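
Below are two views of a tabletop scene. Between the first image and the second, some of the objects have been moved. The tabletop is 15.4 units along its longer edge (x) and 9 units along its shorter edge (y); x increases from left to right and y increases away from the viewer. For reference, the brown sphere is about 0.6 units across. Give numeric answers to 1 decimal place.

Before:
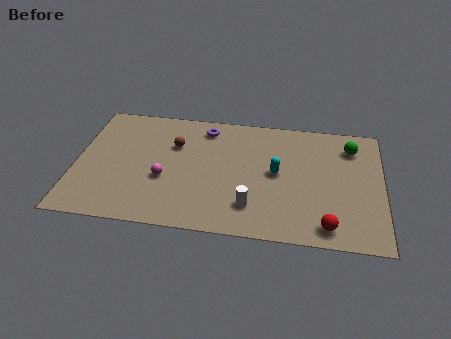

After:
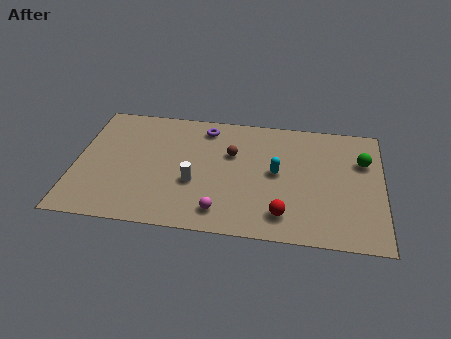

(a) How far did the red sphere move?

2.3

The red sphere was near (12.7, 1.2) before and (10.5, 1.7) after, so it travelled √(2.2² + 0.5²) ≈ 2.3 units.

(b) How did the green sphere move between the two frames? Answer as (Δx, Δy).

(0.6, -1.0)

The green sphere was at about (13.8, 7.1) and moved to about (14.4, 6.1).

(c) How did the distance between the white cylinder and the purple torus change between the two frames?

-1.8

Before: roughly 6.0 units apart; after: 4.2. That's 1.8 units closer together.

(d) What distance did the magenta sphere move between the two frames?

3.5

The magenta sphere moved from about (4.5, 3.5) to (7.4, 1.5), a distance of √(2.9² + 2.0²) ≈ 3.5.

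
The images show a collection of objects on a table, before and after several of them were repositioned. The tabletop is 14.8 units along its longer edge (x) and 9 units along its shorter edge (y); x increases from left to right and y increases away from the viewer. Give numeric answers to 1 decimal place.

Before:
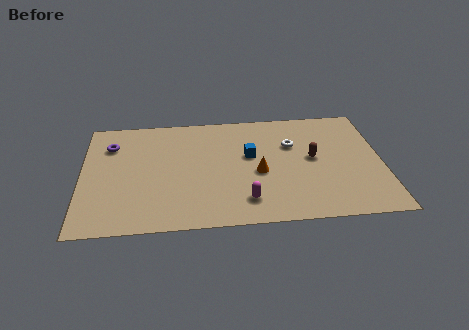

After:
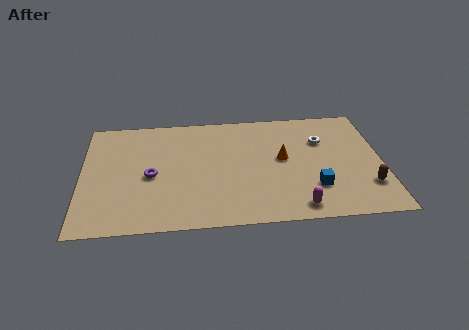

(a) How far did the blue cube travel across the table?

4.2

The blue cube was near (8.3, 5.3) before and (11.4, 2.5) after, so it travelled √(3.1² + 2.8²) ≈ 4.2 units.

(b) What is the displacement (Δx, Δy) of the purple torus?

(2.0, -2.6)

From the two frames, the purple torus sits at roughly (1.4, 6.7) before and (3.4, 4.1) after.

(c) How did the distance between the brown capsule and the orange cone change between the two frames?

+2.0

Before: roughly 2.8 units apart; after: 4.8. That's 2.0 units further apart.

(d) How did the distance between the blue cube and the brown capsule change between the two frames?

-0.5

They were about 3.1 units apart before and 2.6 after — 0.5 units closer together.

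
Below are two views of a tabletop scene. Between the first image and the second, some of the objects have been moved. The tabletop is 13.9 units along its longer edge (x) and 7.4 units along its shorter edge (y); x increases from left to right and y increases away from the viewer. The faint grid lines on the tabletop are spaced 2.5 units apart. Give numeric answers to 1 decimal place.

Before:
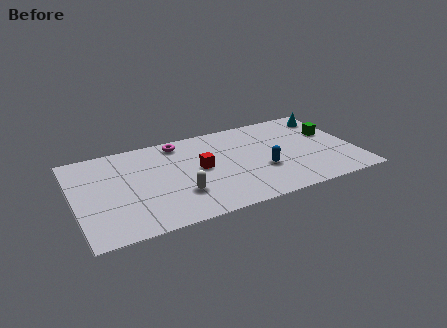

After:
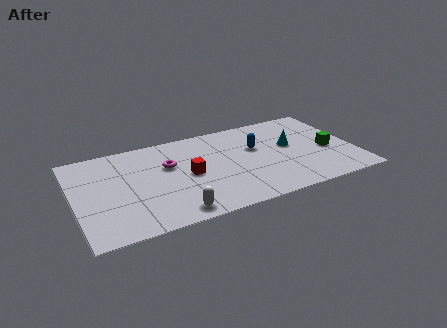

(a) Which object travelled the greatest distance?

the cyan cone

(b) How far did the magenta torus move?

1.8

From (5.4, 6.4) to (4.7, 4.7), the magenta torus covered √(0.7² + 1.7²) ≈ 1.8 units.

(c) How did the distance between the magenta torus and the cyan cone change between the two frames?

-1.5

Before: roughly 7.6 units apart; after: 6.1. That's 1.5 units closer together.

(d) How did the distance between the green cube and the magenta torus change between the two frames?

+0.3

They were about 7.7 units apart before and 8.0 after — 0.3 units further apart.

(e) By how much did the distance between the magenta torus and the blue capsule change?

-0.9

They were about 5.3 units apart before and 4.4 after — 0.9 units closer together.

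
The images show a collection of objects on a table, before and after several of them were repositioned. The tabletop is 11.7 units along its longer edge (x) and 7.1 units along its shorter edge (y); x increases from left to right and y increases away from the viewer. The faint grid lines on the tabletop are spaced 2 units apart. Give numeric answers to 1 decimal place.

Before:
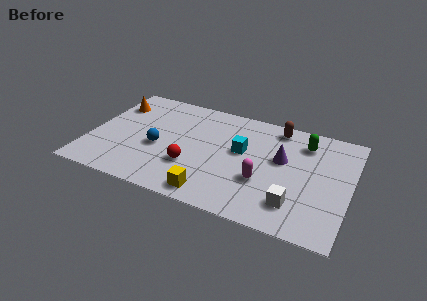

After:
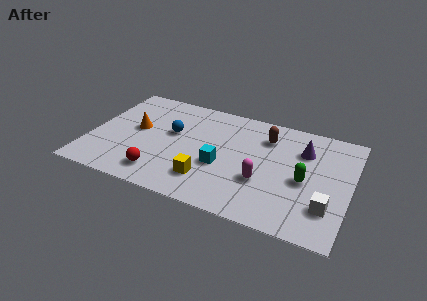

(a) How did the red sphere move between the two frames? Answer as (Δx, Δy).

(-1.3, -1.0)

The red sphere started near (4.7, 2.3) and ended near (3.4, 1.3).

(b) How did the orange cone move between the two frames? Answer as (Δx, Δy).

(1.2, -1.4)

From the two frames, the orange cone sits at roughly (0.8, 5.3) before and (2.0, 3.9) after.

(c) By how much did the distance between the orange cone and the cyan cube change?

-2.0

Before: roughly 6.1 units apart; after: 4.1. That's 2.0 units closer together.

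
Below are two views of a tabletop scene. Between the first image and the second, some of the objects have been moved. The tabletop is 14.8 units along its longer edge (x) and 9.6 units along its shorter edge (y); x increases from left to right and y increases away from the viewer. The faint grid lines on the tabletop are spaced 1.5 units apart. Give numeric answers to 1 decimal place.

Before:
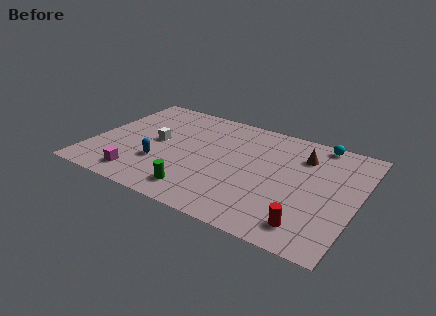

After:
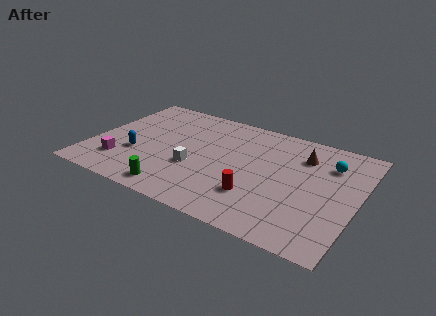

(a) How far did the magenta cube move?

1.4

The magenta cube was near (3.1, 1.5) before and (1.9, 2.3) after, so it travelled √(1.2² + 0.8²) ≈ 1.4 units.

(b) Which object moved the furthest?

the red cylinder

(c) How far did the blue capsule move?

1.4

From (4.0, 3.1) to (2.6, 3.4), the blue capsule covered √(1.4² + 0.3²) ≈ 1.4 units.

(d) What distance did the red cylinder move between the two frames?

3.2

From (12.5, 1.6) to (9.5, 2.7), the red cylinder covered √(3.0² + 1.1²) ≈ 3.2 units.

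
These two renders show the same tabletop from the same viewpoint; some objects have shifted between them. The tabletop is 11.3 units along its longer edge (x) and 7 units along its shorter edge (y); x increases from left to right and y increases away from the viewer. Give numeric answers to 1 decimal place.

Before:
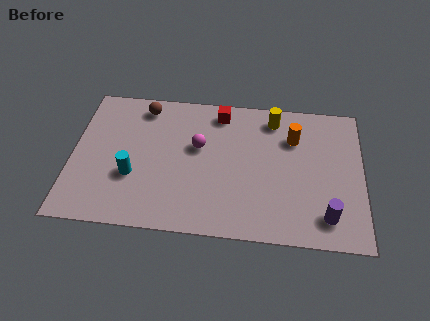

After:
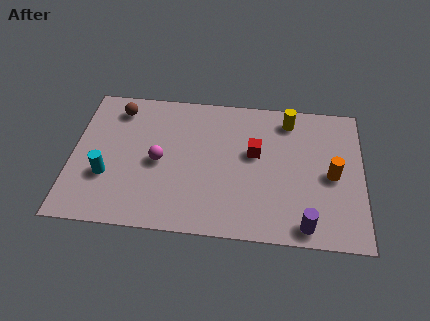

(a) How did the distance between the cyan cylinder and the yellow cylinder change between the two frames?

+1.4

Before: roughly 6.4 units apart; after: 7.8. That's 1.4 units further apart.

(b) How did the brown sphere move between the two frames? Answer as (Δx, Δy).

(-1.0, -0.2)

The brown sphere started near (2.7, 6.0) and ended near (1.7, 5.8).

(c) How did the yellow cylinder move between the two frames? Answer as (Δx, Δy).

(0.6, 0.0)

The yellow cylinder was at about (7.8, 5.9) and moved to about (8.4, 5.9).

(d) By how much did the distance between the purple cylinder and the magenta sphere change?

+0.4

They were about 5.8 units apart before and 6.2 after — 0.4 units further apart.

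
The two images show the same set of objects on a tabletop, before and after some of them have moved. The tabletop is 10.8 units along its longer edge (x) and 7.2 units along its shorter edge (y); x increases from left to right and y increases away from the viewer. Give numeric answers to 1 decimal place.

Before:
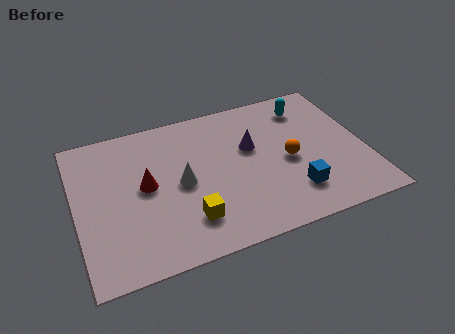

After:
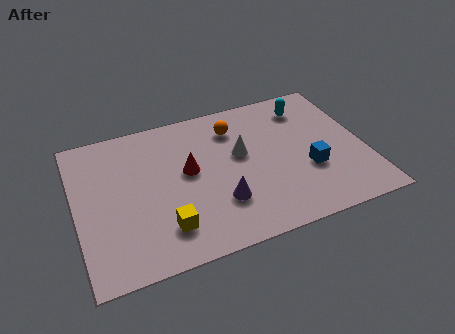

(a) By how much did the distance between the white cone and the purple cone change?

-0.5

They were about 2.8 units apart before and 2.3 after — 0.5 units closer together.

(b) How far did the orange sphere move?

2.9

The orange sphere moved from about (7.9, 3.3) to (6.1, 5.6), a distance of √(1.8² + 2.3²) ≈ 2.9.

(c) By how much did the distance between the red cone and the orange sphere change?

-2.8

Before: roughly 5.3 units apart; after: 2.5. That's 2.8 units closer together.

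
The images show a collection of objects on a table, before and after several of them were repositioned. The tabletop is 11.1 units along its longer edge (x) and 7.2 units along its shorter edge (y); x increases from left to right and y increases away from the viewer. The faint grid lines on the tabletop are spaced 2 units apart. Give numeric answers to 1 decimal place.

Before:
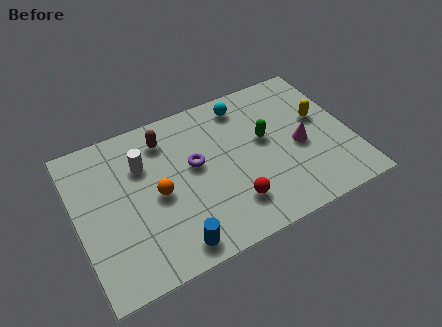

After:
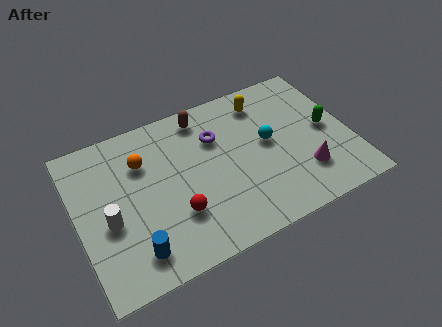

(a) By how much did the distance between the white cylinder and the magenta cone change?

+1.4

They were about 6.5 units apart before and 7.9 after — 1.4 units further apart.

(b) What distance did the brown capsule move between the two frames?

1.6

The brown capsule moved from about (3.8, 5.8) to (5.4, 6.2), a distance of √(1.6² + 0.4²) ≈ 1.6.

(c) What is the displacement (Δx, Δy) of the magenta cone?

(0.0, -1.3)

The magenta cone was at about (9.0, 3.2) and moved to about (9.0, 1.9).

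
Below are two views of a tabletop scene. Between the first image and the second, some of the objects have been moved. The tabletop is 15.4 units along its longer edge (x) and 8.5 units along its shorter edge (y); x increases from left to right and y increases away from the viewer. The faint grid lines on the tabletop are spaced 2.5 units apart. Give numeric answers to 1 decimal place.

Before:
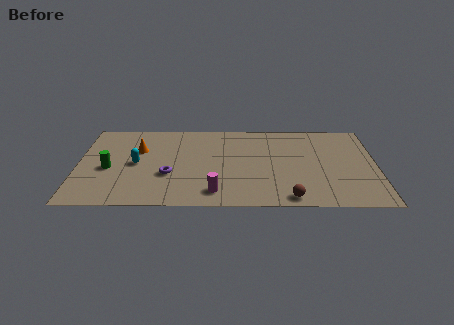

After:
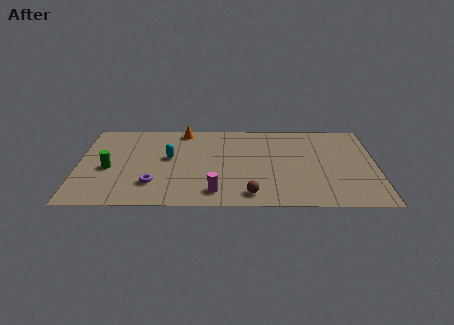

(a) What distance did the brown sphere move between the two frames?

2.0

The brown sphere was near (10.9, 0.9) before and (8.9, 1.2) after, so it travelled √(2.0² + 0.3²) ≈ 2.0 units.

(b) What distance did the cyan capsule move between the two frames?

1.8

From (3.0, 4.2) to (4.7, 4.8), the cyan capsule covered √(1.7² + 0.6²) ≈ 1.8 units.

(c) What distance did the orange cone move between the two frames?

3.0

The orange cone moved from about (3.1, 5.6) to (5.4, 7.6), a distance of √(2.3² + 2.0²) ≈ 3.0.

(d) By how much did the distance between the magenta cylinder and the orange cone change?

+0.6

They were about 5.8 units apart before and 6.4 after — 0.6 units further apart.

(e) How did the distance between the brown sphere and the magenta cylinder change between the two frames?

-2.0

They were about 3.8 units apart before and 1.8 after — 2.0 units closer together.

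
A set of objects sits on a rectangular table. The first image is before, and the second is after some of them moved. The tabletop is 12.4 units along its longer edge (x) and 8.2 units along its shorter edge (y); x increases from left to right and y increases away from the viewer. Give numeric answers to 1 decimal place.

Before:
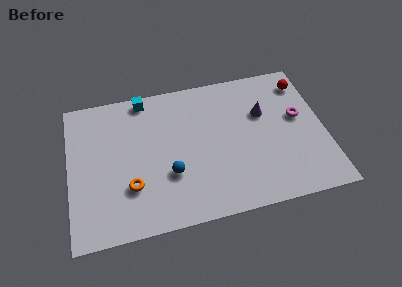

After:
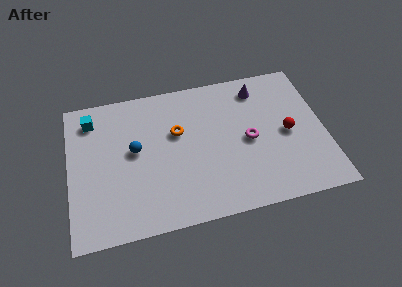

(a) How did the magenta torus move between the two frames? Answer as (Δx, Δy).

(-2.5, -0.8)

The magenta torus started near (11.2, 4.7) and ended near (8.7, 3.9).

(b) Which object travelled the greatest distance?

the orange torus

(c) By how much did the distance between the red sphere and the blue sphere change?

-0.4

They were about 7.8 units apart before and 7.4 after — 0.4 units closer together.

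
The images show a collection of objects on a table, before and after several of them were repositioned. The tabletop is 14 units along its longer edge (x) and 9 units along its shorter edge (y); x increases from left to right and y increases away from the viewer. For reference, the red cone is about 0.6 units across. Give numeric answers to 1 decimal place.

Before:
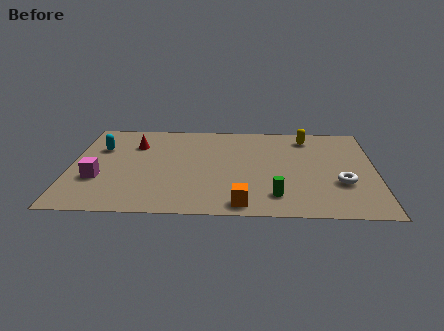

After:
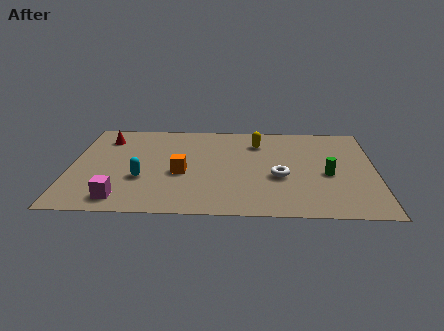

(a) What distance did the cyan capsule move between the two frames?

3.5

The cyan capsule was near (1.3, 6.1) before and (3.3, 3.2) after, so it travelled √(2.0² + 2.9²) ≈ 3.5 units.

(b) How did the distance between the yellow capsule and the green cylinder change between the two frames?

-1.5

The distance was about 5.9 in the first image and 4.4 in the second, so they moved 1.5 units closer together.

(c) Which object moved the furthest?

the orange cube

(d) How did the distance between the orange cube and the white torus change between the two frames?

-0.5

The distance was about 5.0 in the first image and 4.5 in the second, so they moved 0.5 units closer together.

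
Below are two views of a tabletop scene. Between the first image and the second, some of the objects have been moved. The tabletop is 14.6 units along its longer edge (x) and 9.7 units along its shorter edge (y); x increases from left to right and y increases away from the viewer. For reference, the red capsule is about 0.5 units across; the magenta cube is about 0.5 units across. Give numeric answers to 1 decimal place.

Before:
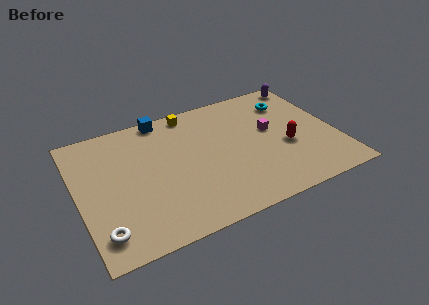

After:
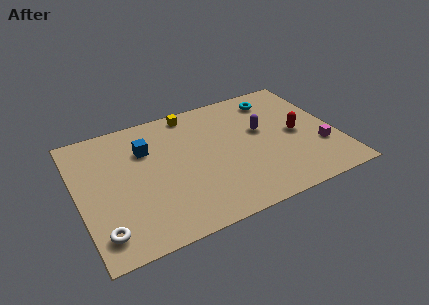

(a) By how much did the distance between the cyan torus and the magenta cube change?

+2.9

Before: roughly 2.4 units apart; after: 5.3. That's 2.9 units further apart.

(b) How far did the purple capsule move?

4.4

The purple capsule moved from about (13.7, 8.7) to (10.5, 5.7), a distance of √(3.2² + 3.0²) ≈ 4.4.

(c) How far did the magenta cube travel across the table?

3.5

The magenta cube moved from about (11.0, 5.5) to (13.5, 3.1), a distance of √(2.5² + 2.4²) ≈ 3.5.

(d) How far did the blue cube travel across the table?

2.4

From (5.2, 8.9) to (4.0, 6.8), the blue cube covered √(1.2² + 2.1²) ≈ 2.4 units.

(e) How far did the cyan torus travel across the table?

1.0

The cyan torus moved from about (12.4, 7.4) to (11.6, 8.0), a distance of √(0.8² + 0.6²) ≈ 1.0.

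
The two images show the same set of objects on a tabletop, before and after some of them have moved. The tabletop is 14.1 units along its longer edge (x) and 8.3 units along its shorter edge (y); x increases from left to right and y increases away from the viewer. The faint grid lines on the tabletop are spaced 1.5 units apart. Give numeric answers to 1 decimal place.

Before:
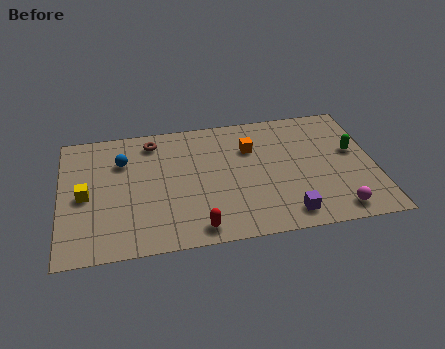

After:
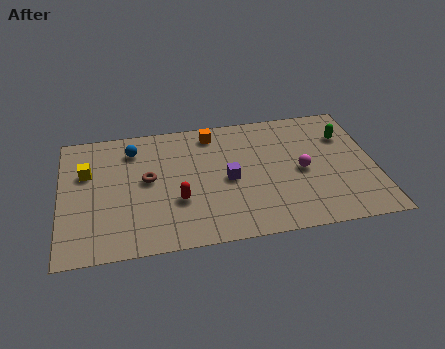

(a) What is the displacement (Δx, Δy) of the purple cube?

(-2.5, 2.7)

From the two frames, the purple cube sits at roughly (10.0, 1.2) before and (7.5, 3.9) after.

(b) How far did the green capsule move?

1.1

The green capsule was near (13.2, 4.8) before and (12.9, 5.9) after, so it travelled √(0.3² + 1.1²) ≈ 1.1 units.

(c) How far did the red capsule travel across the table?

2.1

The red capsule moved from about (6.0, 1.0) to (5.2, 2.9), a distance of √(0.8² + 1.9²) ≈ 2.1.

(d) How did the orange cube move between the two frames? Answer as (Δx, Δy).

(-1.7, 1.3)

From the two frames, the orange cube sits at roughly (8.6, 5.8) before and (6.9, 7.1) after.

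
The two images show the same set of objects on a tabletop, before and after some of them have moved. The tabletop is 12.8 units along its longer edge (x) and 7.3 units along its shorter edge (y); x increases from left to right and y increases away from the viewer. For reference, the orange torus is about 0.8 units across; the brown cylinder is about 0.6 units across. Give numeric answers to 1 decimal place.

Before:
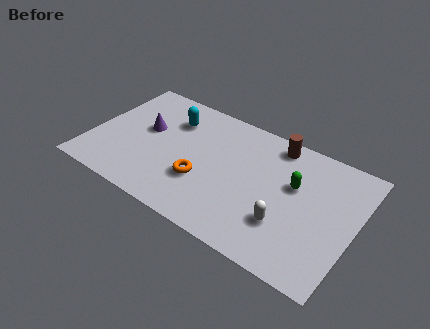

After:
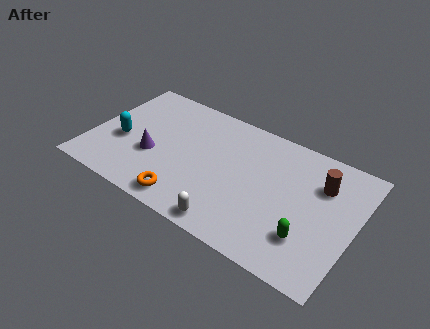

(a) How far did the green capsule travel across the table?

2.7

The green capsule moved from about (9.8, 4.5) to (10.8, 2.0), a distance of √(1.0² + 2.5²) ≈ 2.7.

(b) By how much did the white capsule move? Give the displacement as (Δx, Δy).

(-2.4, -1.4)

The white capsule was at about (9.7, 2.2) and moved to about (7.3, 0.8).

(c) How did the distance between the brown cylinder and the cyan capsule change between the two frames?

+4.7

The distance was about 5.1 in the first image and 9.8 in the second, so they moved 4.7 units further apart.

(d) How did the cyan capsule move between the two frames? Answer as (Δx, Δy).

(-2.1, -2.4)

From the two frames, the cyan capsule sits at roughly (3.6, 5.4) before and (1.5, 3.0) after.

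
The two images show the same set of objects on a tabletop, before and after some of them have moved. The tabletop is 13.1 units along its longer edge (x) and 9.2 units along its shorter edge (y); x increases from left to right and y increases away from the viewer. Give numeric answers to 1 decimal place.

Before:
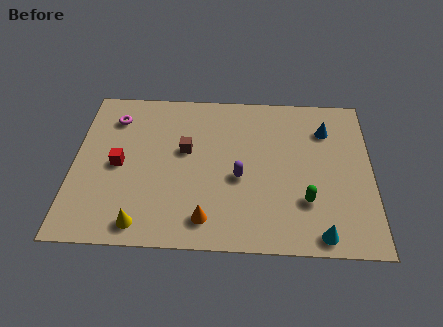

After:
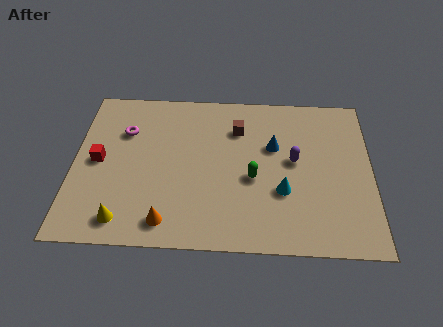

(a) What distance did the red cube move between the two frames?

0.9

The red cube was near (2.0, 4.4) before and (1.1, 4.6) after, so it travelled √(0.9² + 0.2²) ≈ 0.9 units.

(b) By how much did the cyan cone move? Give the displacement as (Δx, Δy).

(-1.6, 2.3)

From the two frames, the cyan cone sits at roughly (10.8, 0.9) before and (9.2, 3.2) after.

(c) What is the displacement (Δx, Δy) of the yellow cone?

(-0.8, 0.2)

The yellow cone was at about (3.1, 1.1) and moved to about (2.3, 1.3).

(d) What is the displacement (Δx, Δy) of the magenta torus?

(0.5, -0.8)

The magenta torus was at about (1.7, 7.2) and moved to about (2.2, 6.4).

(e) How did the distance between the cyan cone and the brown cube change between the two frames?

-3.3

Before: roughly 7.4 units apart; after: 4.1. That's 3.3 units closer together.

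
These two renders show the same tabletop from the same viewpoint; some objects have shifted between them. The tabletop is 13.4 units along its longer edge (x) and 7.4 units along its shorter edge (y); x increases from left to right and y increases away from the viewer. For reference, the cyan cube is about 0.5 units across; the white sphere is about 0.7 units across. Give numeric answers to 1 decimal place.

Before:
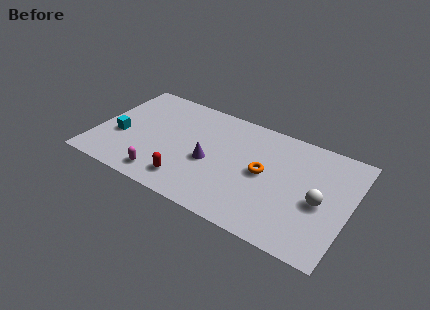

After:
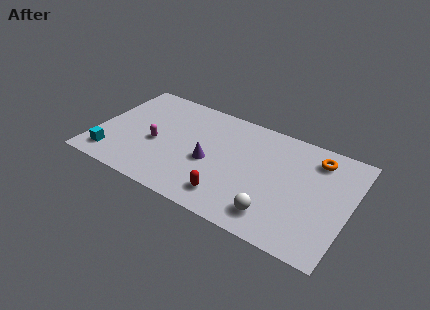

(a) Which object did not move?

the purple cone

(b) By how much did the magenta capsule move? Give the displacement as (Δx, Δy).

(-0.7, 2.1)

The magenta capsule was at about (3.9, 1.1) and moved to about (3.2, 3.2).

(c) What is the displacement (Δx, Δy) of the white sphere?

(-2.1, -1.9)

The white sphere started near (11.9, 3.3) and ended near (9.8, 1.4).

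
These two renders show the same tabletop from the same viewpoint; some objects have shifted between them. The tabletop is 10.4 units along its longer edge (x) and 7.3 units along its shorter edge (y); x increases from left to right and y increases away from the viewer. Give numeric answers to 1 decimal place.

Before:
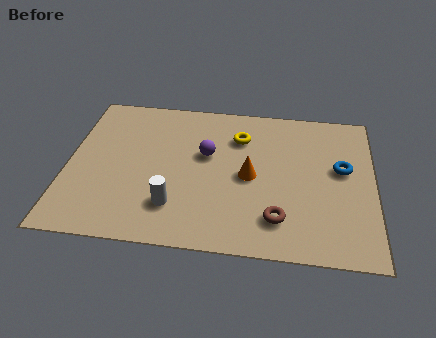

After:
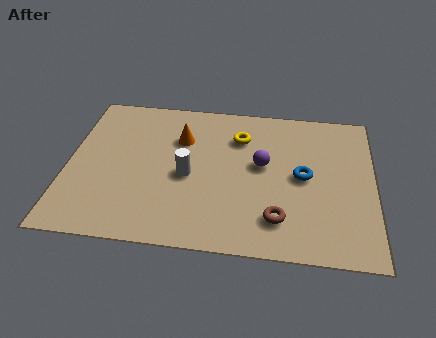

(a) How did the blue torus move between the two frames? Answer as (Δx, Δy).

(-1.3, -0.5)

The blue torus was at about (9.3, 4.2) and moved to about (8.0, 3.7).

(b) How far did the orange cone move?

2.9

The orange cone moved from about (6.2, 3.5) to (3.8, 5.1), a distance of √(2.4² + 1.6²) ≈ 2.9.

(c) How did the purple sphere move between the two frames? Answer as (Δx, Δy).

(1.9, -0.3)

The purple sphere started near (4.7, 4.4) and ended near (6.6, 4.1).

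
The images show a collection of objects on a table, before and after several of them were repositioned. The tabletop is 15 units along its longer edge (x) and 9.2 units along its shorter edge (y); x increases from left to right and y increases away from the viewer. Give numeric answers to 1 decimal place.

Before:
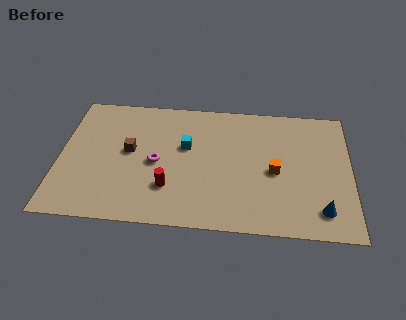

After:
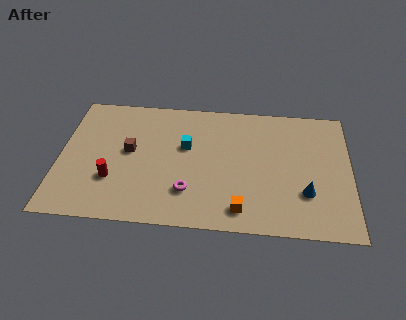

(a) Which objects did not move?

the brown cube and the cyan cube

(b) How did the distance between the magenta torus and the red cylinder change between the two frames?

+2.1

They were about 1.8 units apart before and 3.9 after — 2.1 units further apart.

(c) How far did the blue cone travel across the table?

1.4

The blue cone was near (13.5, 1.7) before and (12.7, 2.8) after, so it travelled √(0.8² + 1.1²) ≈ 1.4 units.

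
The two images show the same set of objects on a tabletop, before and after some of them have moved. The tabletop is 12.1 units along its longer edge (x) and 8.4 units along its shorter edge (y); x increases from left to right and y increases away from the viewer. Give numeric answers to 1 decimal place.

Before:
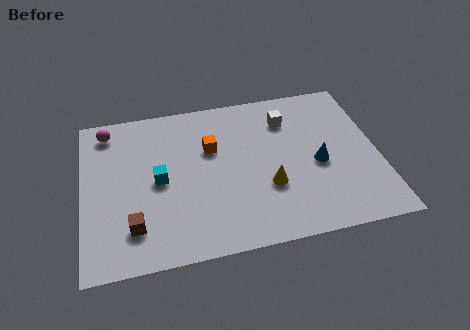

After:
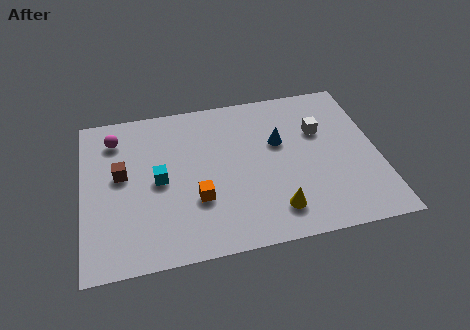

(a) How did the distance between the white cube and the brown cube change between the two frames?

+0.3

Before: roughly 7.9 units apart; after: 8.2. That's 0.3 units further apart.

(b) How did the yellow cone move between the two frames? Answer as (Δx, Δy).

(0.2, -1.3)

The yellow cone was at about (7.5, 2.9) and moved to about (7.7, 1.6).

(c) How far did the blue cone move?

2.1

The blue cone moved from about (9.6, 3.7) to (8.1, 5.2), a distance of √(1.5² + 1.5²) ≈ 2.1.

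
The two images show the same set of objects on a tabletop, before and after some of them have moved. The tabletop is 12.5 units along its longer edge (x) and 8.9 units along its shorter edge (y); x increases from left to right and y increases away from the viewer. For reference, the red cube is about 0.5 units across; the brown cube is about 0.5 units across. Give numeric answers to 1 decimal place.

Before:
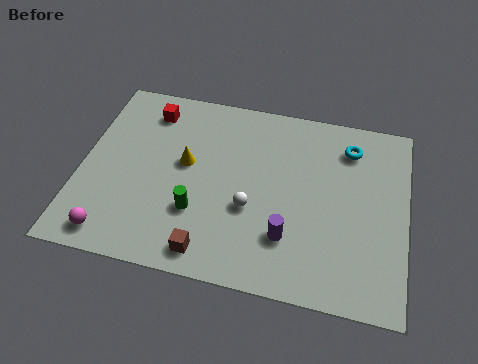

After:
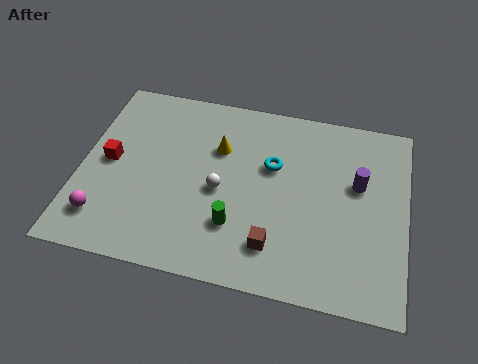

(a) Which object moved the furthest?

the purple cylinder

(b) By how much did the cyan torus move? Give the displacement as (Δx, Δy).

(-2.9, -1.5)

The cyan torus started near (10.2, 7.1) and ended near (7.3, 5.6).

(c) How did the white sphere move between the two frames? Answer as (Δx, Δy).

(-1.2, 0.6)

The white sphere started near (6.6, 3.4) and ended near (5.4, 4.0).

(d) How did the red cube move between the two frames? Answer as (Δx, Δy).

(-1.3, -2.8)

From the two frames, the red cube sits at roughly (2.4, 7.3) before and (1.1, 4.5) after.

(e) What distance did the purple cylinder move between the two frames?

3.9

The purple cylinder moved from about (8.1, 2.4) to (10.6, 5.4), a distance of √(2.5² + 3.0²) ≈ 3.9.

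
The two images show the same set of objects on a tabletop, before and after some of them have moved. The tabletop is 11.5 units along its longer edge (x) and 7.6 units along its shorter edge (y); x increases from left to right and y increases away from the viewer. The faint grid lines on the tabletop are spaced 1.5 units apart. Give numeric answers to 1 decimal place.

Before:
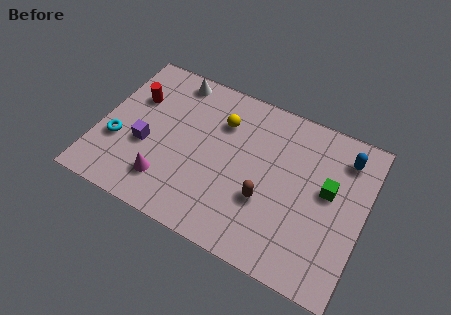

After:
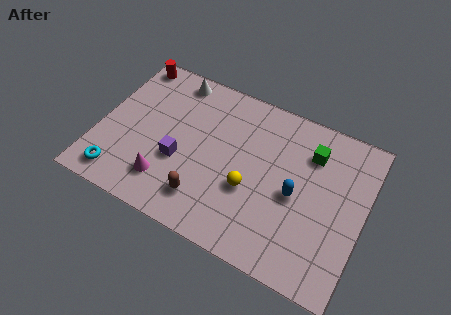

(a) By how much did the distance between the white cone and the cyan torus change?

+1.4

They were about 4.4 units apart before and 5.8 after — 1.4 units further apart.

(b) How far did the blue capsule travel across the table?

3.2

The blue capsule moved from about (10.4, 6.1) to (8.6, 3.5), a distance of √(1.8² + 2.6²) ≈ 3.2.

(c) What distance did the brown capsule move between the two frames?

2.7

The brown capsule was near (7.4, 2.7) before and (4.9, 1.6) after, so it travelled √(2.5² + 1.1²) ≈ 2.7 units.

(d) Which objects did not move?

the magenta cone and the white cone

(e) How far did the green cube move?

1.7

The green cube was near (9.9, 4.3) before and (9.0, 5.7) after, so it travelled √(0.9² + 1.4²) ≈ 1.7 units.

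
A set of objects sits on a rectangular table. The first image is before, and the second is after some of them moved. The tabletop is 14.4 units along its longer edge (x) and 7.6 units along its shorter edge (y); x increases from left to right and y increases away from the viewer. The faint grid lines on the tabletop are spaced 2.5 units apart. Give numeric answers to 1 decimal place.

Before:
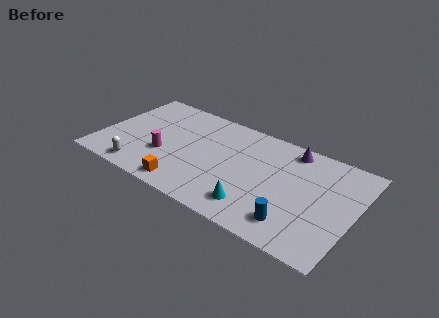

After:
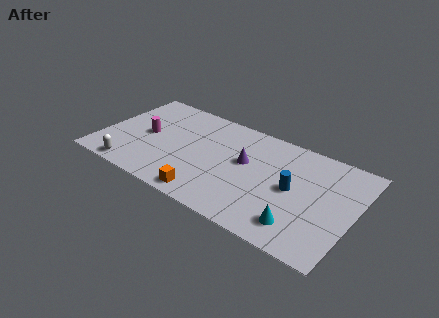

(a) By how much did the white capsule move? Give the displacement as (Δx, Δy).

(-0.5, -0.2)

From the two frames, the white capsule sits at roughly (2.7, 1.0) before and (2.2, 0.8) after.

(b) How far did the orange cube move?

1.3

The orange cube was near (5.3, 1.0) before and (6.6, 0.9) after, so it travelled √(1.3² + 0.1²) ≈ 1.3 units.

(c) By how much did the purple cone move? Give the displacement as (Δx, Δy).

(-2.3, -2.2)

The purple cone started near (10.5, 6.6) and ended near (8.2, 4.4).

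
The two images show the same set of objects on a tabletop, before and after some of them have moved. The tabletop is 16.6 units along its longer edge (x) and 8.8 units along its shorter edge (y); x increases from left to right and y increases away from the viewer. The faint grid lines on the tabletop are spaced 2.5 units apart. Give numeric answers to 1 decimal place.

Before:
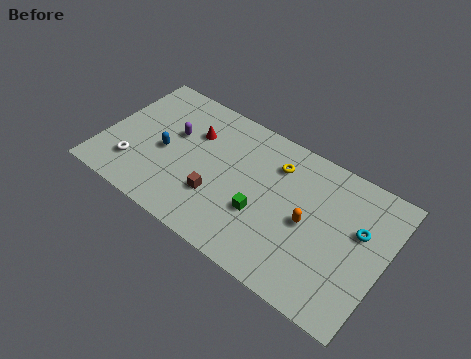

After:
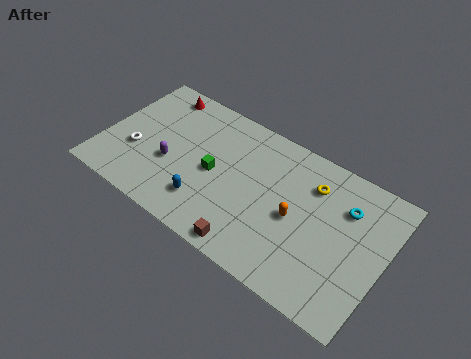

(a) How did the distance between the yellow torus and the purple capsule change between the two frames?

+2.5

Before: roughly 6.1 units apart; after: 8.6. That's 2.5 units further apart.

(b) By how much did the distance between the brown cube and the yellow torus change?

+1.4

Before: roughly 4.9 units apart; after: 6.3. That's 1.4 units further apart.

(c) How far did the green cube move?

3.2

The green cube was near (9.6, 3.2) before and (6.6, 4.2) after, so it travelled √(3.0² + 1.0²) ≈ 3.2 units.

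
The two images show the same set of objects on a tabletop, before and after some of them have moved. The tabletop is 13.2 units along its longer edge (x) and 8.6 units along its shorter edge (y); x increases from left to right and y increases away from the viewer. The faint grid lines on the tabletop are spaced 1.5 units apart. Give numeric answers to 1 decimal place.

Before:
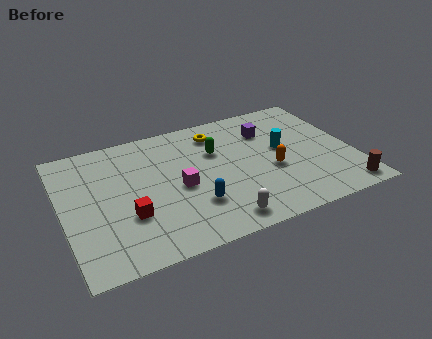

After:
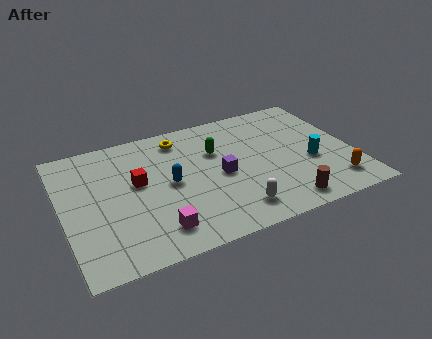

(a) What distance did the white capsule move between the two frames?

0.8

The white capsule was near (6.7, 1.1) before and (7.4, 1.5) after, so it travelled √(0.7² + 0.4²) ≈ 0.8 units.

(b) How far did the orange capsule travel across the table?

3.2

From (9.4, 3.5) to (12.0, 1.6), the orange capsule covered √(2.6² + 1.9²) ≈ 3.2 units.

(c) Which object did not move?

the green capsule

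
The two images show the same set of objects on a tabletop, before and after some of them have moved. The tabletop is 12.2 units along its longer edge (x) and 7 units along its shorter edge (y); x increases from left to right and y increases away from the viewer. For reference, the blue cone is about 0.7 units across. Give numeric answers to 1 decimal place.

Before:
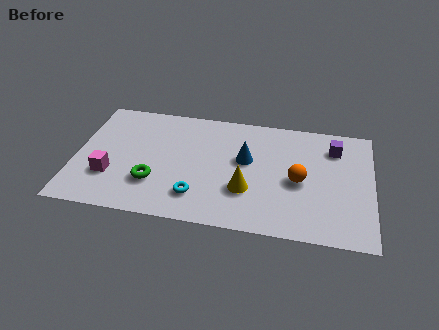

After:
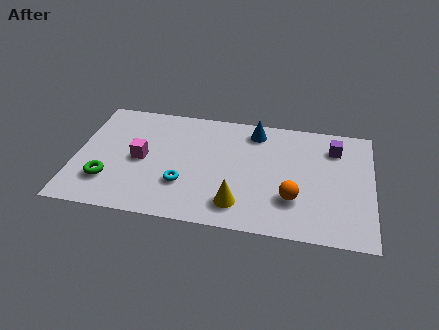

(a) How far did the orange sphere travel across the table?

1.1

From (9.2, 3.2) to (9.0, 2.1), the orange sphere covered √(0.2² + 1.1²) ≈ 1.1 units.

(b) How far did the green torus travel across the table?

1.9

The green torus moved from about (3.3, 2.1) to (1.4, 1.9), a distance of √(1.9² + 0.2²) ≈ 1.9.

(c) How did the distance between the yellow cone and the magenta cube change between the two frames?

-1.0

Before: roughly 5.6 units apart; after: 4.6. That's 1.0 units closer together.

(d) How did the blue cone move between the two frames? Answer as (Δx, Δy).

(0.3, 1.8)

The blue cone was at about (7.0, 4.1) and moved to about (7.3, 5.9).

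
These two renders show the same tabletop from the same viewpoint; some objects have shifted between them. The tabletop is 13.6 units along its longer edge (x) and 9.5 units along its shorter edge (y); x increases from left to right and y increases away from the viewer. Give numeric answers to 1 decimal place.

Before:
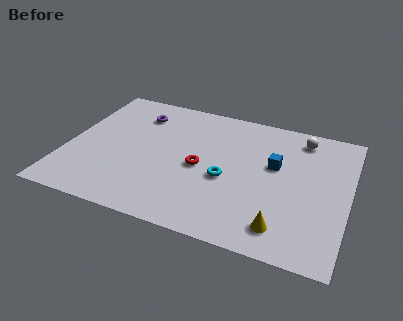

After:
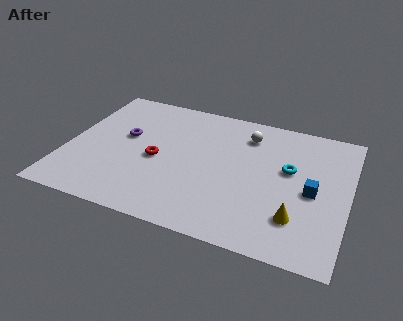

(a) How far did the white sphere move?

2.7

The white sphere was near (11.1, 8.1) before and (8.5, 7.5) after, so it travelled √(2.6² + 0.6²) ≈ 2.7 units.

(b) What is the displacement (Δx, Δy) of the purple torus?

(-0.4, -1.9)

The purple torus started near (3.1, 7.4) and ended near (2.7, 5.5).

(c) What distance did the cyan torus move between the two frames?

3.3

The cyan torus was near (7.8, 4.0) before and (10.7, 5.6) after, so it travelled √(2.9² + 1.6²) ≈ 3.3 units.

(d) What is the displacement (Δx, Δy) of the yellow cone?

(0.6, 0.8)

From the two frames, the yellow cone sits at roughly (10.7, 1.6) before and (11.3, 2.4) after.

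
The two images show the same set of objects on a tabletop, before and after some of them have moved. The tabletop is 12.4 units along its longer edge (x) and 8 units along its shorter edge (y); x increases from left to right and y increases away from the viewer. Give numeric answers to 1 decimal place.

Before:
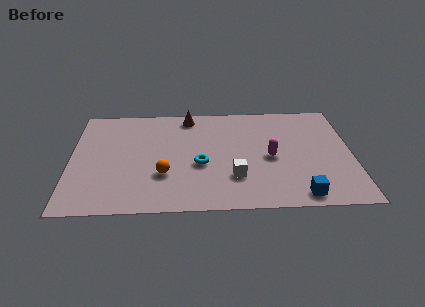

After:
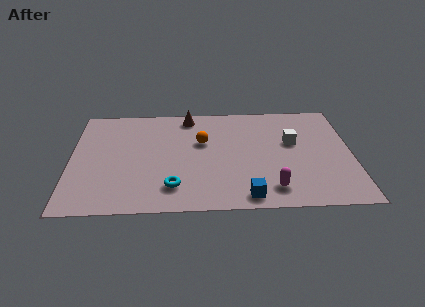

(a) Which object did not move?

the brown cone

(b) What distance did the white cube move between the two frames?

3.6

The white cube was near (7.2, 2.3) before and (9.8, 4.8) after, so it travelled √(2.6² + 2.5²) ≈ 3.6 units.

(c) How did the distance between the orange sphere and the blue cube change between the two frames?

-1.6

They were about 6.1 units apart before and 4.5 after — 1.6 units closer together.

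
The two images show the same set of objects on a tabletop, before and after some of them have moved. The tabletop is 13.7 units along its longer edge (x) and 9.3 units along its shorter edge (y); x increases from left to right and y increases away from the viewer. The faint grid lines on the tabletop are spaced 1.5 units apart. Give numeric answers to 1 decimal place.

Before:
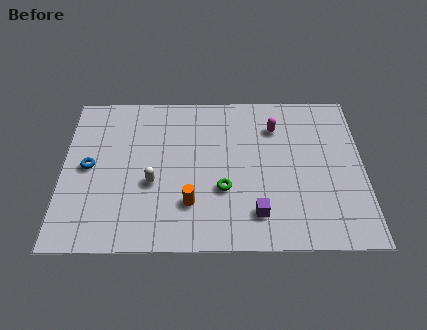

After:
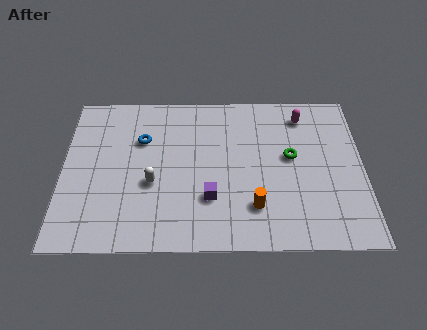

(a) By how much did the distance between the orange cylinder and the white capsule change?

+2.7

Before: roughly 2.1 units apart; after: 4.8. That's 2.7 units further apart.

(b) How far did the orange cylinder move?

2.9

The orange cylinder moved from about (5.8, 2.5) to (8.7, 2.3), a distance of √(2.9² + 0.2²) ≈ 2.9.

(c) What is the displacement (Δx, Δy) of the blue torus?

(2.4, 1.6)

From the two frames, the blue torus sits at roughly (1.2, 4.7) before and (3.6, 6.3) after.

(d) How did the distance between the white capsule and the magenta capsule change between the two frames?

+1.5

They were about 6.5 units apart before and 8.0 after — 1.5 units further apart.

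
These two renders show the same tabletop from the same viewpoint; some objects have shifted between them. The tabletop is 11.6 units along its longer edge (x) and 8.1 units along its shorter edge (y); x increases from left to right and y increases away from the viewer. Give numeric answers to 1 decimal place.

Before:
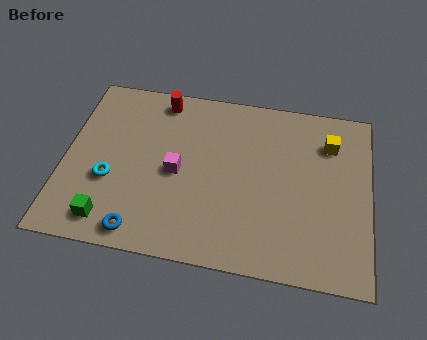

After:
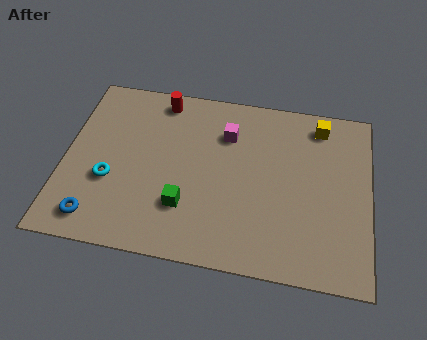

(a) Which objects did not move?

the red cylinder and the cyan torus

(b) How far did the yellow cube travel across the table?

0.9

The yellow cube was near (10.0, 6.1) before and (9.6, 6.9) after, so it travelled √(0.4² + 0.8²) ≈ 0.9 units.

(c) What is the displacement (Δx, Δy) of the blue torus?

(-1.7, 0.3)

From the two frames, the blue torus sits at roughly (3.1, 0.9) before and (1.4, 1.2) after.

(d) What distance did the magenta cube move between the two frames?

2.8

The magenta cube moved from about (4.3, 3.8) to (6.1, 5.9), a distance of √(1.8² + 2.1²) ≈ 2.8.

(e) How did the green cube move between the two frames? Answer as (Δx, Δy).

(2.8, 1.1)

From the two frames, the green cube sits at roughly (1.9, 1.2) before and (4.7, 2.3) after.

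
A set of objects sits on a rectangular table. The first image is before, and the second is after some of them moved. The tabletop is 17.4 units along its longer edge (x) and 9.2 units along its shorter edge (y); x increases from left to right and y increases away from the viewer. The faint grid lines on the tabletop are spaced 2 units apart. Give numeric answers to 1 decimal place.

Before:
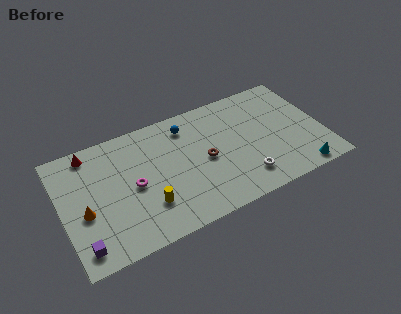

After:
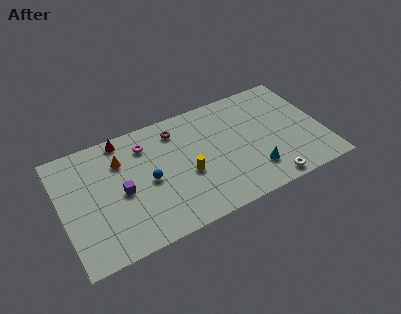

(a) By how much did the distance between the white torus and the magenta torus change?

+2.3

The distance was about 7.5 in the first image and 9.8 in the second, so they moved 2.3 units further apart.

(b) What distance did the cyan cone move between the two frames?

3.2

From (15.4, 0.9) to (12.5, 2.2), the cyan cone covered √(2.9² + 1.3²) ≈ 3.2 units.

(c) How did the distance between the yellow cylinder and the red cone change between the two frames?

-0.5

Before: roughly 6.4 units apart; after: 5.9. That's 0.5 units closer together.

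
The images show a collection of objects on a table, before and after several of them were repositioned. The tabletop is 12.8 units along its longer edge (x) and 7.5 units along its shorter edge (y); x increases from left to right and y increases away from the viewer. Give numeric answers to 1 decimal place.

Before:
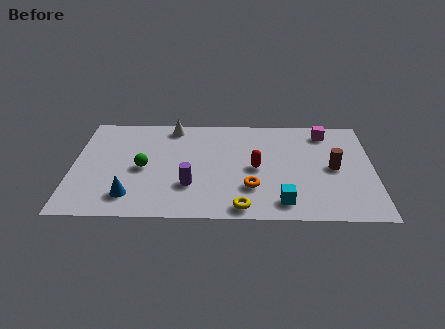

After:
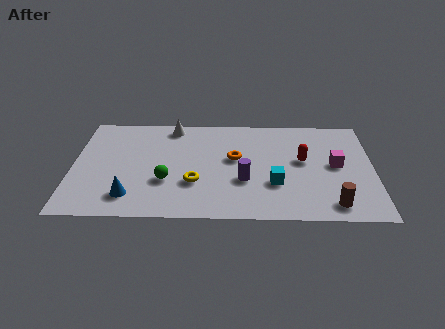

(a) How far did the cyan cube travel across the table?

1.3

From (8.9, 1.2) to (8.6, 2.5), the cyan cube covered √(0.3² + 1.3²) ≈ 1.3 units.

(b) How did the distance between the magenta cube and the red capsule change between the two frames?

-2.6

Before: roughly 4.0 units apart; after: 1.4. That's 2.6 units closer together.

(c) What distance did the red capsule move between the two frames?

2.1

The red capsule moved from about (7.8, 3.6) to (9.8, 4.2), a distance of √(2.0² + 0.6²) ≈ 2.1.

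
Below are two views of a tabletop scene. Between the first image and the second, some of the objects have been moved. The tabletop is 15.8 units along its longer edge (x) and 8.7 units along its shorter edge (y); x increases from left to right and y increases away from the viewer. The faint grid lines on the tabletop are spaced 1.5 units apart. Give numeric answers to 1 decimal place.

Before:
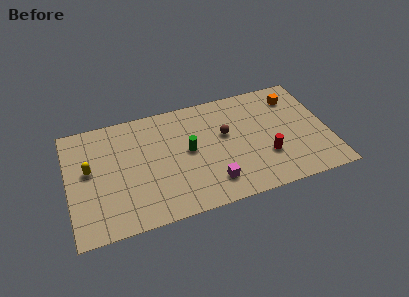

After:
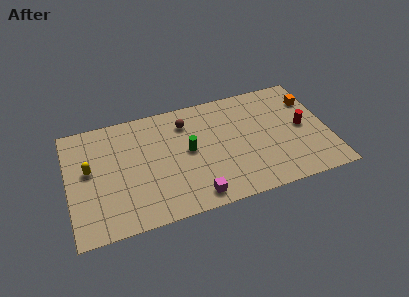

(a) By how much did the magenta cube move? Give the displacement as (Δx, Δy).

(-1.1, -0.7)

From the two frames, the magenta cube sits at roughly (8.5, 1.8) before and (7.4, 1.1) after.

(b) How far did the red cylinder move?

2.9

The red cylinder moved from about (11.9, 2.8) to (14.3, 4.4), a distance of √(2.4² + 1.6²) ≈ 2.9.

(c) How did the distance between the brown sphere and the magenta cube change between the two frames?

+2.1

Before: roughly 3.6 units apart; after: 5.7. That's 2.1 units further apart.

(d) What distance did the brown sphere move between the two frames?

2.8

From (9.6, 5.2) to (7.3, 6.8), the brown sphere covered √(2.3² + 1.6²) ≈ 2.8 units.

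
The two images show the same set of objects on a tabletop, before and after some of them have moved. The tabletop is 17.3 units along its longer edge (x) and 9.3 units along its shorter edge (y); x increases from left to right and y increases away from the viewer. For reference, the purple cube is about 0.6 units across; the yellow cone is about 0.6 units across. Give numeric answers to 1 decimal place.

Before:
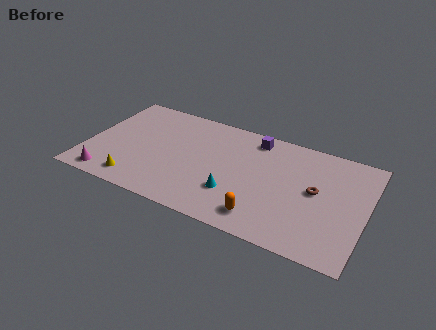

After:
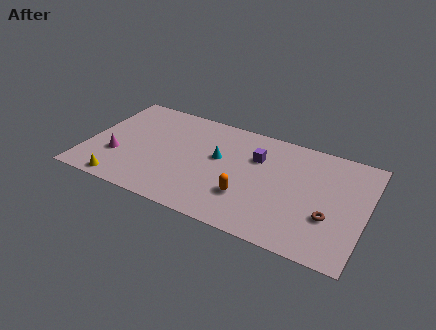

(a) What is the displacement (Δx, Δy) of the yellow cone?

(-0.8, -0.5)

From the two frames, the yellow cone sits at roughly (3.4, 1.4) before and (2.6, 0.9) after.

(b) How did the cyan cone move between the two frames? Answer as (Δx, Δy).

(-1.3, 2.6)

The cyan cone was at about (9.4, 2.8) and moved to about (8.1, 5.4).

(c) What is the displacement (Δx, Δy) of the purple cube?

(0.3, -1.6)

The purple cube started near (10.1, 8.0) and ended near (10.4, 6.4).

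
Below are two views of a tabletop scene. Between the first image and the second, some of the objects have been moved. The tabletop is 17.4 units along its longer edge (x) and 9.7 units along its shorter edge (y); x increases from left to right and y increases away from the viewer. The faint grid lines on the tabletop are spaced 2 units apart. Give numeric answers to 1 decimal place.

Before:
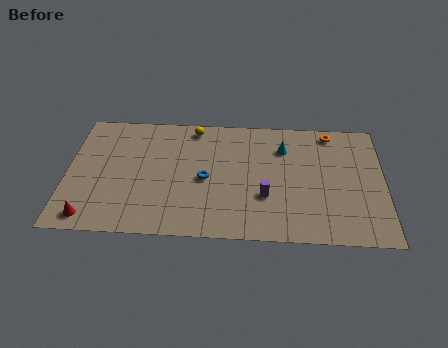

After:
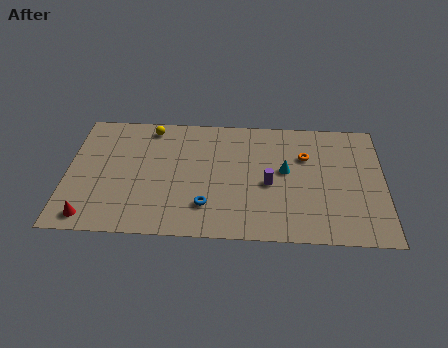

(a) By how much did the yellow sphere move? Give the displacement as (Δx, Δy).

(-2.4, -0.1)

From the two frames, the yellow sphere sits at roughly (6.9, 8.6) before and (4.5, 8.5) after.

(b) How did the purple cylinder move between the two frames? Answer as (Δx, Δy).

(0.2, 1.0)

The purple cylinder was at about (10.9, 3.3) and moved to about (11.1, 4.3).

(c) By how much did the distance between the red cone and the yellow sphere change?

-1.3

They were about 9.2 units apart before and 7.9 after — 1.3 units closer together.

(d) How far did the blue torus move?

2.1

The blue torus moved from about (7.6, 4.5) to (7.7, 2.4), a distance of √(0.1² + 2.1²) ≈ 2.1.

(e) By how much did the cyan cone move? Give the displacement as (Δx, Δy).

(0.1, -1.8)

The cyan cone was at about (11.9, 7.2) and moved to about (12.0, 5.4).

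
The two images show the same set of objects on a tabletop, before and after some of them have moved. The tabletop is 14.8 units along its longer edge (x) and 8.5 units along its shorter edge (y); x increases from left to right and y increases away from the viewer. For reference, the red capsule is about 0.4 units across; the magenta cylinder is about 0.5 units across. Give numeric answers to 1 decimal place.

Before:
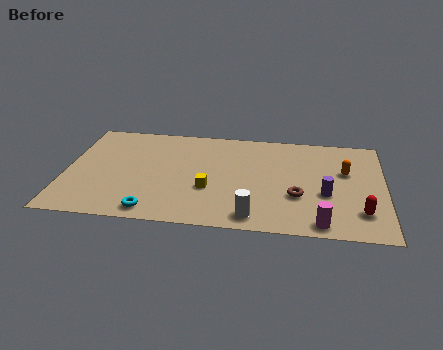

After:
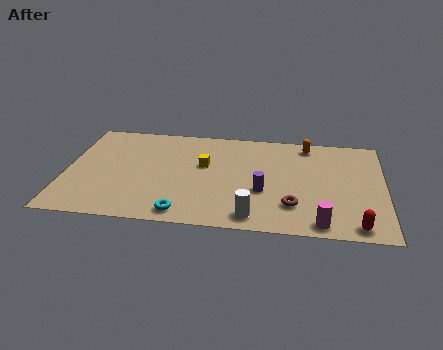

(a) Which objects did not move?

the white cylinder and the magenta cylinder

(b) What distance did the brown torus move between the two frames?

0.8

From (10.8, 3.0) to (10.6, 2.2), the brown torus covered √(0.2² + 0.8²) ≈ 0.8 units.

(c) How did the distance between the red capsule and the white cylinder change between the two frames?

-0.3

Before: roughly 5.0 units apart; after: 4.7. That's 0.3 units closer together.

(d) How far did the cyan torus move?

1.4

The cyan torus moved from about (4.2, 1.0) to (5.6, 1.0), a distance of √(1.4² + 0.0²) ≈ 1.4.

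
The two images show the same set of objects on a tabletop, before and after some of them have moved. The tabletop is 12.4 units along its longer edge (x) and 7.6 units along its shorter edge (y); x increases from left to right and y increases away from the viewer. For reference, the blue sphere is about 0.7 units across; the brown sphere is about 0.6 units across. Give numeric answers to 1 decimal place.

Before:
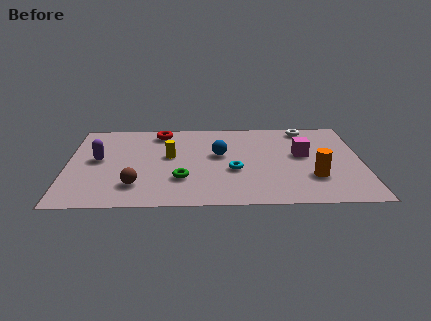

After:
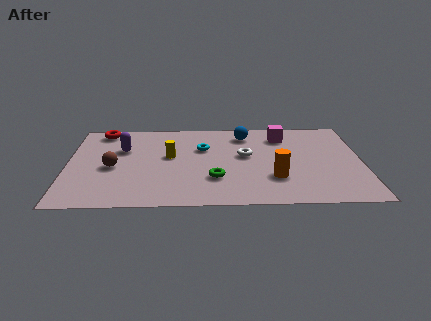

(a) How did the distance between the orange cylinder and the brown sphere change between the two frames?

-0.5

Before: roughly 7.4 units apart; after: 6.9. That's 0.5 units closer together.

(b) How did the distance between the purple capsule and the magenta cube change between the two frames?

-1.7

The distance was about 8.6 in the first image and 6.9 in the second, so they moved 1.7 units closer together.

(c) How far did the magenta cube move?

1.9

The magenta cube moved from about (9.9, 4.3) to (9.1, 6.0), a distance of √(0.8² + 1.7²) ≈ 1.9.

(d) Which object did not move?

the yellow cylinder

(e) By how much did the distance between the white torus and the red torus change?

+0.4

Before: roughly 6.2 units apart; after: 6.6. That's 0.4 units further apart.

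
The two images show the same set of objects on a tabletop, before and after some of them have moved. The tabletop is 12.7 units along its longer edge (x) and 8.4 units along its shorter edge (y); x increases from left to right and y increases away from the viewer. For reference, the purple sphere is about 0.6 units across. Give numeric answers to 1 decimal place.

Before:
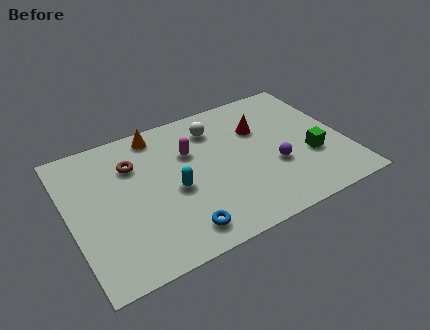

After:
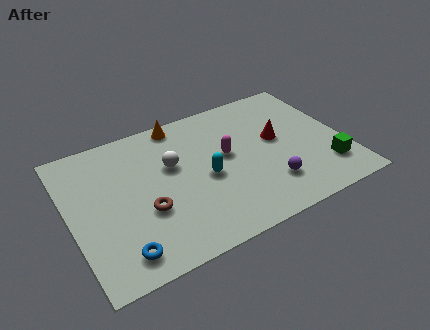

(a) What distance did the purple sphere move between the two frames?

1.1

The purple sphere was near (9.3, 3.1) before and (8.9, 2.1) after, so it travelled √(0.4² + 1.0²) ≈ 1.1 units.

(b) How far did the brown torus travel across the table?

2.9

The brown torus moved from about (3.1, 6.0) to (3.3, 3.1), a distance of √(0.2² + 2.9²) ≈ 2.9.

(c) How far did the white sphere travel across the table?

2.6

From (7.0, 6.6) to (4.8, 5.2), the white sphere covered √(2.2² + 1.4²) ≈ 2.6 units.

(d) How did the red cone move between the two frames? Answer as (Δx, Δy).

(0.7, -1.0)

From the two frames, the red cone sits at roughly (9.0, 5.7) before and (9.7, 4.7) after.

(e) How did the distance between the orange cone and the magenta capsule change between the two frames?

+1.2

Before: roughly 2.2 units apart; after: 3.4. That's 1.2 units further apart.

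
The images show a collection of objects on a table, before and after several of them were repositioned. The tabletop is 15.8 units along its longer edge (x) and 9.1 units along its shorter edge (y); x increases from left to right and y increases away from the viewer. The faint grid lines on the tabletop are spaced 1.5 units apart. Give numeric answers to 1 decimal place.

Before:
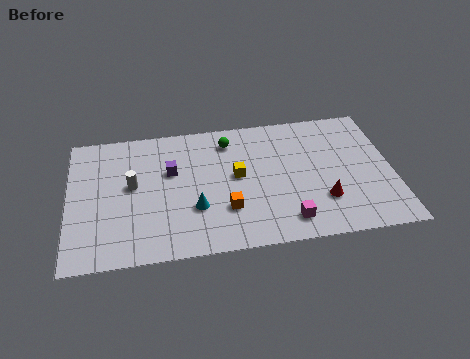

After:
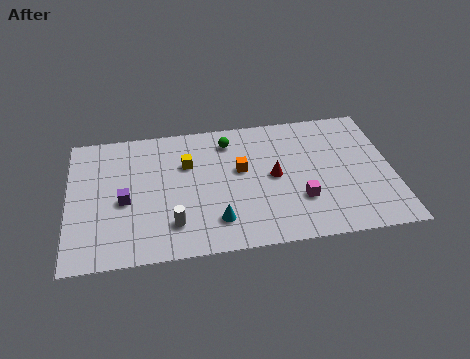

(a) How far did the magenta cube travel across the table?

1.5

From (10.5, 1.5) to (11.2, 2.8), the magenta cube covered √(0.7² + 1.3²) ≈ 1.5 units.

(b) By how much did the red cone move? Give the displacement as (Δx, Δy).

(-2.3, 2.0)

The red cone was at about (12.3, 2.6) and moved to about (10.0, 4.6).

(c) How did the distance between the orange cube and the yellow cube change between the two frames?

+0.4

The distance was about 2.3 in the first image and 2.7 in the second, so they moved 0.4 units further apart.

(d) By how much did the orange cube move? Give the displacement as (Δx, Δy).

(0.8, 2.6)

From the two frames, the orange cube sits at roughly (7.6, 2.7) before and (8.4, 5.3) after.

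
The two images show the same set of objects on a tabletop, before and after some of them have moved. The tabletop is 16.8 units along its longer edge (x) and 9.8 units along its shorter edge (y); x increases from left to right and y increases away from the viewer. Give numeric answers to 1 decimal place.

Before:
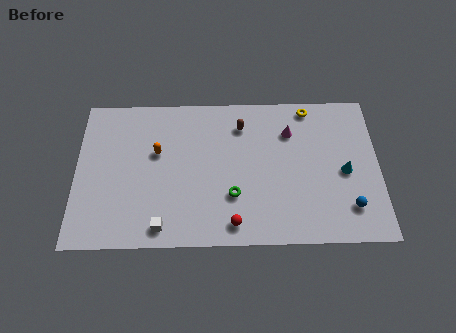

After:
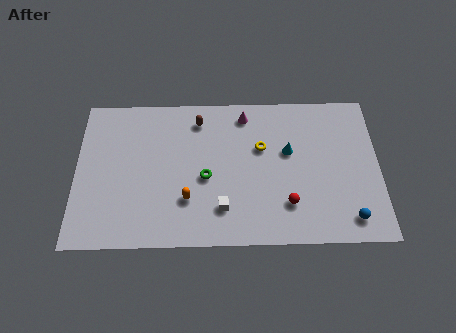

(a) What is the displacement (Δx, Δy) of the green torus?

(-1.5, 1.2)

The green torus was at about (8.7, 3.1) and moved to about (7.2, 4.3).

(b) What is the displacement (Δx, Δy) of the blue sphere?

(0.0, -0.7)

The blue sphere started near (15.1, 2.2) and ended near (15.1, 1.5).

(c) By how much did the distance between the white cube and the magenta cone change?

-3.1

They were about 9.3 units apart before and 6.2 after — 3.1 units closer together.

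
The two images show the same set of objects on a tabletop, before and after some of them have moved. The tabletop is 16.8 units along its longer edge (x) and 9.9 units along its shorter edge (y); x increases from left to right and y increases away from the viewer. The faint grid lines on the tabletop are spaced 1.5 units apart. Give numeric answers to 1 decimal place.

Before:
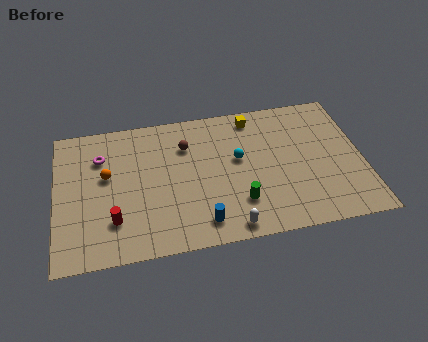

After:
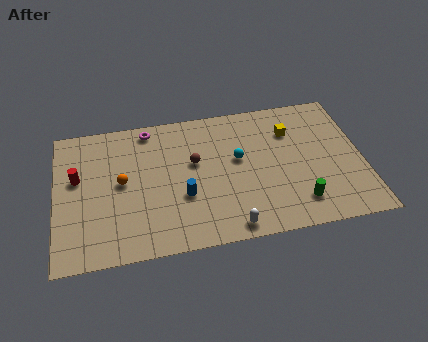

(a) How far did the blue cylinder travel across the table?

2.2

The blue cylinder was near (7.8, 1.6) before and (6.9, 3.6) after, so it travelled √(0.9² + 2.0²) ≈ 2.2 units.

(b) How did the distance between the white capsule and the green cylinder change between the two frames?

+2.2

Before: roughly 1.7 units apart; after: 3.9. That's 2.2 units further apart.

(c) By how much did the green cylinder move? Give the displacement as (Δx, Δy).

(3.2, -0.6)

The green cylinder was at about (9.9, 2.6) and moved to about (13.1, 2.0).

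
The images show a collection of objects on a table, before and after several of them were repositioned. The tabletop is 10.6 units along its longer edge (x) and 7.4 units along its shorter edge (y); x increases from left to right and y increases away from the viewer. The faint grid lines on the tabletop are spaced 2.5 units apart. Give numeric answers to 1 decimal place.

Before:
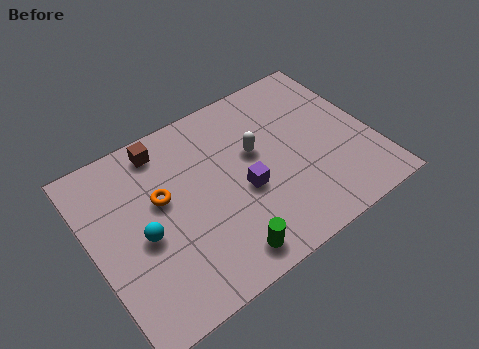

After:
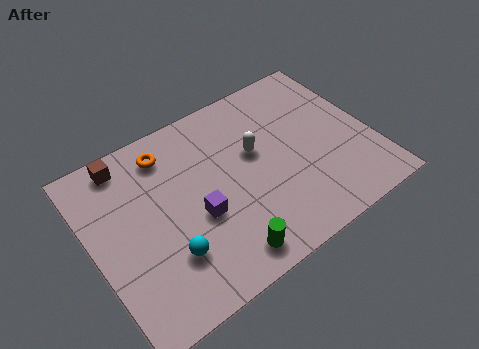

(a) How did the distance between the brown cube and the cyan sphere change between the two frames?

+1.1

The distance was about 3.4 in the first image and 4.5 in the second, so they moved 1.1 units further apart.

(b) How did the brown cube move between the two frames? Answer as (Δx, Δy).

(-1.4, 0.1)

From the two frames, the brown cube sits at roughly (3.1, 6.4) before and (1.7, 6.5) after.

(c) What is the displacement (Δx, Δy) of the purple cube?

(-1.8, -0.1)

The purple cube was at about (5.6, 3.1) and moved to about (3.8, 3.0).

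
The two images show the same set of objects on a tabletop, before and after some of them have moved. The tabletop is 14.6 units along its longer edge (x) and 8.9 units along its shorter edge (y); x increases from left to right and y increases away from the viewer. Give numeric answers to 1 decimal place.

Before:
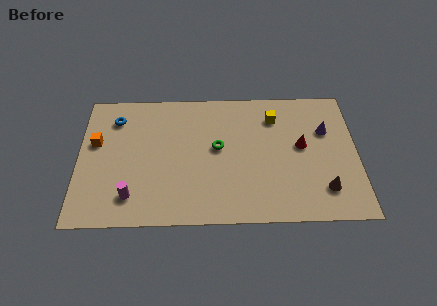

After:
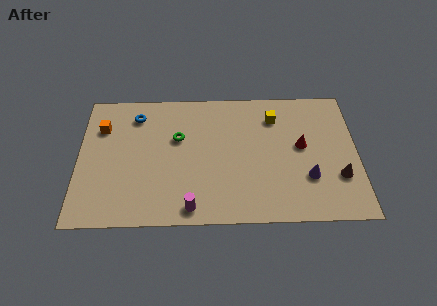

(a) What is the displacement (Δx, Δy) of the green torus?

(-2.1, 0.7)

The green torus was at about (7.3, 4.9) and moved to about (5.2, 5.6).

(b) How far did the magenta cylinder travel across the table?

3.2

The magenta cylinder was near (2.8, 1.8) before and (5.9, 1.0) after, so it travelled √(3.1² + 0.8²) ≈ 3.2 units.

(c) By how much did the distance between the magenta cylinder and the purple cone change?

-4.6

They were about 11.0 units apart before and 6.4 after — 4.6 units closer together.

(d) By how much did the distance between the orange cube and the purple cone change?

-0.7

Before: roughly 12.1 units apart; after: 11.4. That's 0.7 units closer together.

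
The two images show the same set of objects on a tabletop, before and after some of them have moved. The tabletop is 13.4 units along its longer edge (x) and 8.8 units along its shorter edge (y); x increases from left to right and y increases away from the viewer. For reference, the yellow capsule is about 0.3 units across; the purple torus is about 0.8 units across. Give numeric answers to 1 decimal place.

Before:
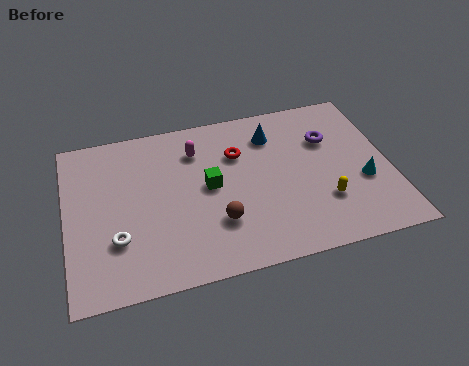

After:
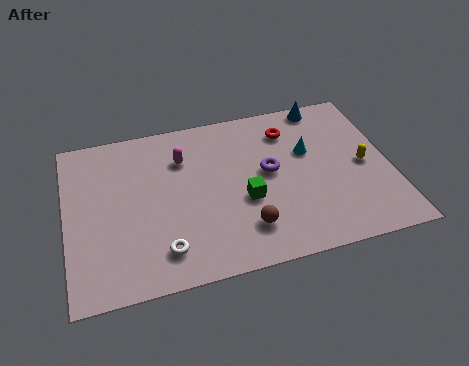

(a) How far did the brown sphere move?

1.3

The brown sphere was near (6.1, 2.6) before and (7.2, 2.0) after, so it travelled √(1.1² + 0.6²) ≈ 1.3 units.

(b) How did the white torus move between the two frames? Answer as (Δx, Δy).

(1.8, -1.0)

The white torus started near (2.0, 2.7) and ended near (3.8, 1.7).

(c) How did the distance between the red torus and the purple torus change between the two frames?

-1.5

The distance was about 3.8 in the first image and 2.3 in the second, so they moved 1.5 units closer together.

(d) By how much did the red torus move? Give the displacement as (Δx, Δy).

(2.2, 0.8)

From the two frames, the red torus sits at roughly (7.2, 6.1) before and (9.4, 6.9) after.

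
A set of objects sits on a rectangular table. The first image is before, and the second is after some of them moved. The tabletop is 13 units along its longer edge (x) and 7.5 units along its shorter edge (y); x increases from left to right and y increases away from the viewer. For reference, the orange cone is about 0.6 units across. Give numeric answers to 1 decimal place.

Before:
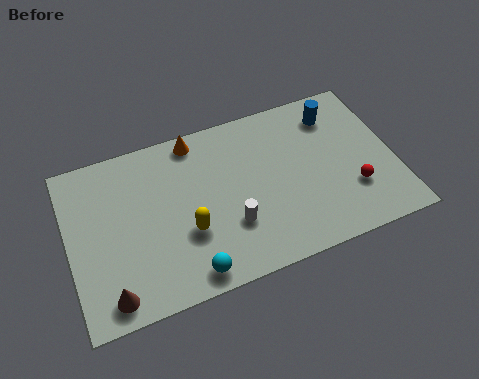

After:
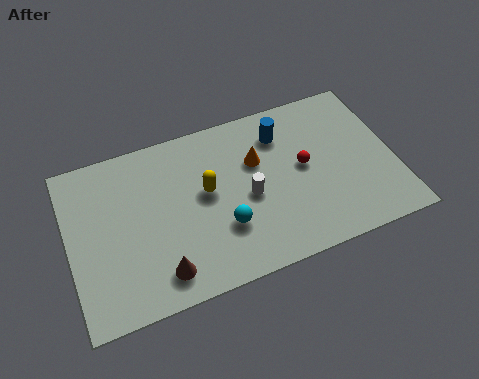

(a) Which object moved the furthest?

the orange cone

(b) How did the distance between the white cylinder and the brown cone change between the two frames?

-0.8

Before: roughly 5.1 units apart; after: 4.3. That's 0.8 units closer together.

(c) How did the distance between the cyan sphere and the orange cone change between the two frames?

-2.9

They were about 5.9 units apart before and 3.0 after — 2.9 units closer together.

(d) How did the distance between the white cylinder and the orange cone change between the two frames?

-2.8

They were about 4.4 units apart before and 1.6 after — 2.8 units closer together.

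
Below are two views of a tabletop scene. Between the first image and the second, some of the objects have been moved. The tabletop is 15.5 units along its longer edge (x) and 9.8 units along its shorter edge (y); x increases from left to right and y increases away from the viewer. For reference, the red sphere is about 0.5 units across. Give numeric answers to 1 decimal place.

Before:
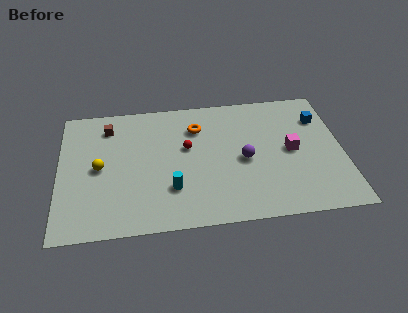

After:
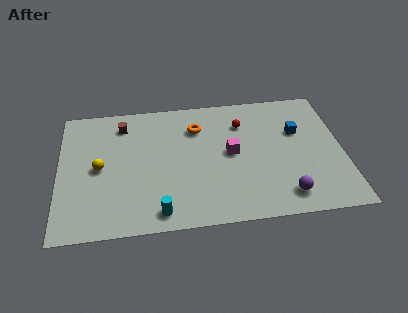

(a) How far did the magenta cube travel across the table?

3.3

The magenta cube moved from about (12.7, 4.9) to (9.4, 5.1), a distance of √(3.3² + 0.2²) ≈ 3.3.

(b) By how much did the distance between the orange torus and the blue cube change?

-1.2

The distance was about 6.8 in the first image and 5.6 in the second, so they moved 1.2 units closer together.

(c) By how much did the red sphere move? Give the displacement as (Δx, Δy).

(3.1, 1.5)

From the two frames, the red sphere sits at roughly (7.0, 5.8) before and (10.1, 7.3) after.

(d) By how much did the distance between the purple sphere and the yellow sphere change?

+2.6

Before: roughly 7.9 units apart; after: 10.5. That's 2.6 units further apart.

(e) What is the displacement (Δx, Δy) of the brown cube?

(0.8, 0.1)

The brown cube started near (2.7, 7.9) and ended near (3.5, 8.0).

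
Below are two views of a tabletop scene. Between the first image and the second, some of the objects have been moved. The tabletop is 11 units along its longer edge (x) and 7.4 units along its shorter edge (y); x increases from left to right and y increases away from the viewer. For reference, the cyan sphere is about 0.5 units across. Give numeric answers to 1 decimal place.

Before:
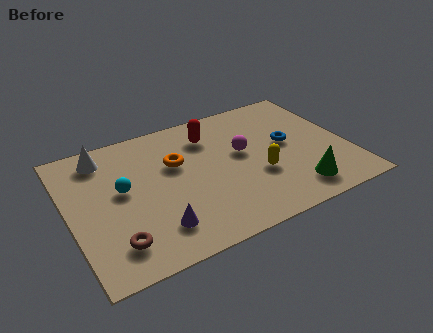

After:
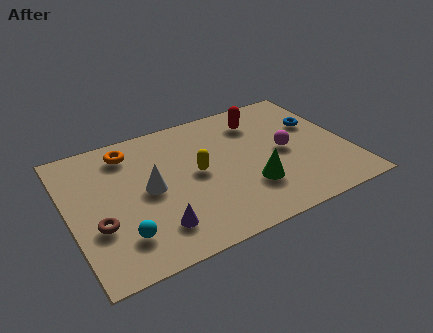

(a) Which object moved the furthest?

the white cone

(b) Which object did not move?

the purple cone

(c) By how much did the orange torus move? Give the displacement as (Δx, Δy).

(-1.7, 1.4)

The orange torus started near (4.3, 4.7) and ended near (2.6, 6.1).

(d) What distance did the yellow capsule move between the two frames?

2.5

The yellow capsule moved from about (7.3, 2.7) to (5.0, 3.8), a distance of √(2.3² + 1.1²) ≈ 2.5.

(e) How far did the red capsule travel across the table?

2.0

The red capsule moved from about (5.8, 5.7) to (7.8, 5.8), a distance of √(2.0² + 0.1²) ≈ 2.0.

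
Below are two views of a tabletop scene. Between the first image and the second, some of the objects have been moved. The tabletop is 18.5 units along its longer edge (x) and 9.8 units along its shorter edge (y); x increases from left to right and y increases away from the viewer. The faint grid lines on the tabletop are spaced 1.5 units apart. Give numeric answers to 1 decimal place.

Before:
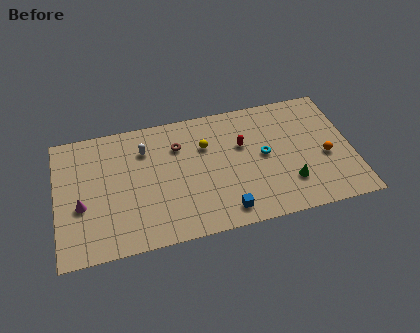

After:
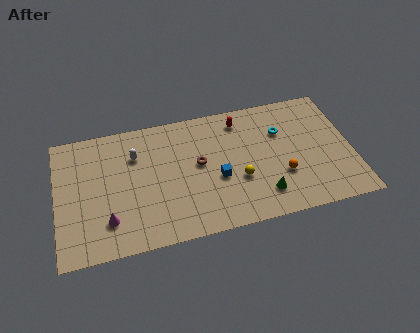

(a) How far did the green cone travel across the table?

1.8

From (14.4, 2.6) to (12.7, 2.1), the green cone covered √(1.7² + 0.5²) ≈ 1.8 units.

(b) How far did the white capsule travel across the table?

0.7

The white capsule was near (5.6, 7.3) before and (5.0, 7.0) after, so it travelled √(0.6² + 0.3²) ≈ 0.7 units.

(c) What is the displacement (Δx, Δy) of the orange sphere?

(-2.8, -0.8)

The orange sphere was at about (16.8, 4.1) and moved to about (14.0, 3.3).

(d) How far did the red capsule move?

2.0

The red capsule moved from about (11.7, 6.2) to (11.7, 8.2), a distance of √(0.0² + 2.0²) ≈ 2.0.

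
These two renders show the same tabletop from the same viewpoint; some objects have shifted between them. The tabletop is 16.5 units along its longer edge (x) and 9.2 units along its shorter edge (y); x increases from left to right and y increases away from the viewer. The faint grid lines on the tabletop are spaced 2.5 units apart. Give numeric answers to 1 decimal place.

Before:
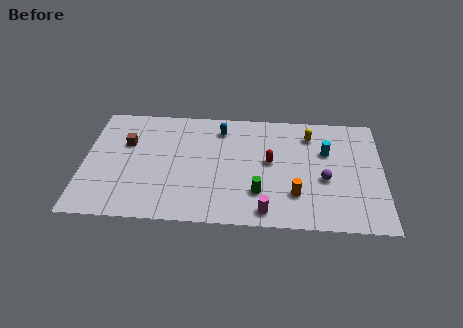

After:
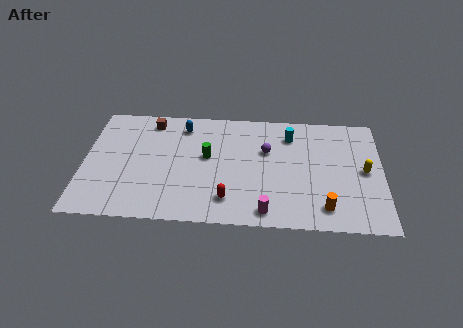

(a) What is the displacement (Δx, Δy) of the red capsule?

(-2.3, -3.1)

The red capsule was at about (10.3, 5.0) and moved to about (8.0, 1.9).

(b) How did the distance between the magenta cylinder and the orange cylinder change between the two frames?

+1.1

Before: roughly 2.1 units apart; after: 3.2. That's 1.1 units further apart.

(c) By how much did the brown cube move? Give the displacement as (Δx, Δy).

(1.3, 1.9)

The brown cube was at about (2.3, 6.0) and moved to about (3.6, 7.9).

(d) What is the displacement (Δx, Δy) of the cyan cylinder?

(-2.0, 1.2)

The cyan cylinder started near (13.4, 6.0) and ended near (11.4, 7.2).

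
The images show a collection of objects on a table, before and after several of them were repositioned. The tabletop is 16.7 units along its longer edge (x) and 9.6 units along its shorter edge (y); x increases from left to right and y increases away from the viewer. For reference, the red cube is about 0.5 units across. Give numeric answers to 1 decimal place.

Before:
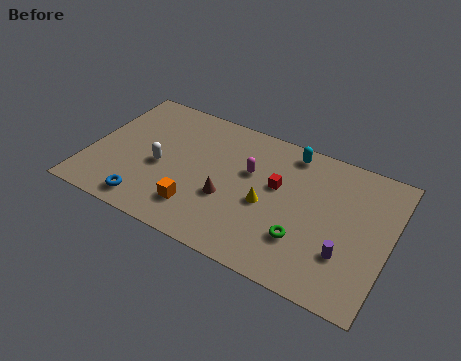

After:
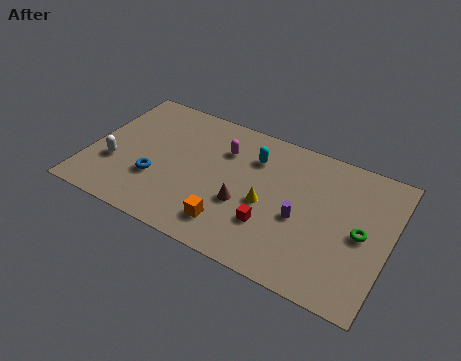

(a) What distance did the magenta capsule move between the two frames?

1.8

The magenta capsule moved from about (8.8, 6.0) to (7.2, 6.9), a distance of √(1.6² + 0.9²) ≈ 1.8.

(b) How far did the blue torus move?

1.9

From (3.7, 1.3) to (3.9, 3.2), the blue torus covered √(0.2² + 1.9²) ≈ 1.9 units.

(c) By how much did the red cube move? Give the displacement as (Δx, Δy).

(0.0, -2.8)

From the two frames, the red cube sits at roughly (10.4, 5.7) before and (10.4, 2.9) after.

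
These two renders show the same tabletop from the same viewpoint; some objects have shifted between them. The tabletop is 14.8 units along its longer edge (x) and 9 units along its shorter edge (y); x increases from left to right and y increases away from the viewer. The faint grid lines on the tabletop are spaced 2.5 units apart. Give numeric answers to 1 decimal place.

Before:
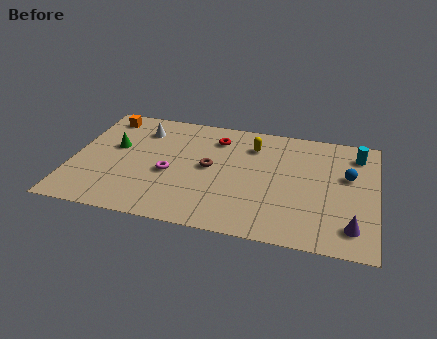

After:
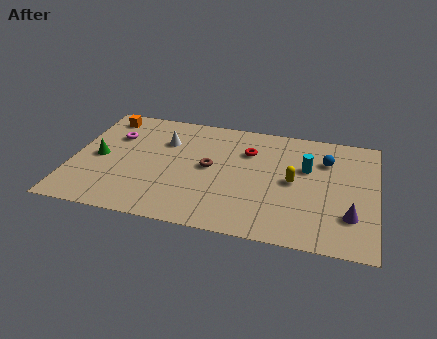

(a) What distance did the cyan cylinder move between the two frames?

2.9

The cyan cylinder moved from about (13.8, 7.3) to (11.4, 5.7), a distance of √(2.4² + 1.6²) ≈ 2.9.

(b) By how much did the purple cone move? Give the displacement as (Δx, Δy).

(-0.1, 0.8)

The purple cone started near (13.7, 1.7) and ended near (13.6, 2.5).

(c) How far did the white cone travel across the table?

1.4

The white cone moved from about (3.2, 7.0) to (4.4, 6.3), a distance of √(1.2² + 0.7²) ≈ 1.4.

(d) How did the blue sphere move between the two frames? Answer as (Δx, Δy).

(-1.1, 1.0)

The blue sphere was at about (13.4, 5.5) and moved to about (12.3, 6.5).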